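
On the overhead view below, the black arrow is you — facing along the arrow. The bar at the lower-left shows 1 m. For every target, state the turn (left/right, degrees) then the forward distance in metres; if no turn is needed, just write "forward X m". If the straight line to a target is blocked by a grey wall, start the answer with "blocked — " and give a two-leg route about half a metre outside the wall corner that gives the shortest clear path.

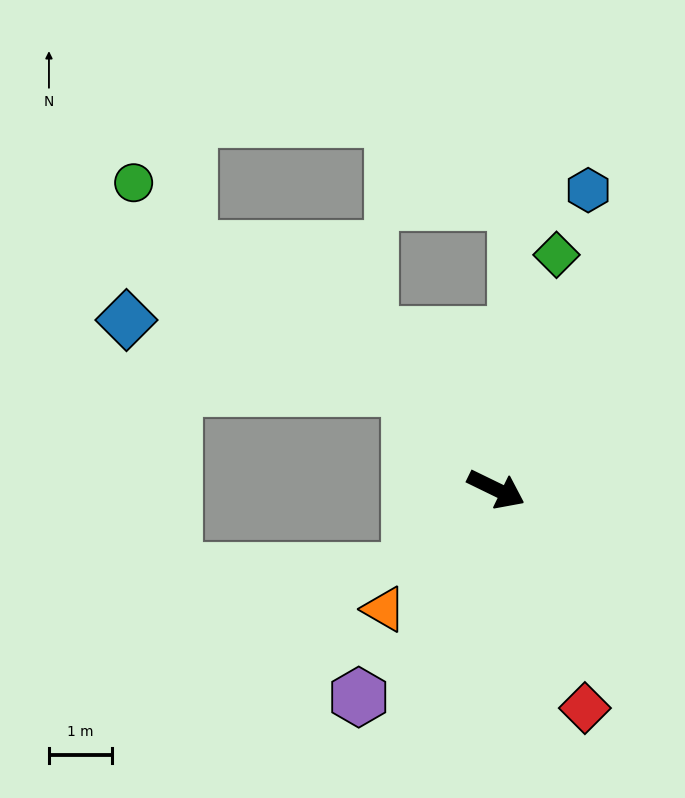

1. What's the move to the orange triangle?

turn right 107°, forward 2.6 m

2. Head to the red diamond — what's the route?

turn right 42°, forward 3.7 m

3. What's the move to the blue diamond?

blocked — turn left 157°, forward 2.1 m, then turn left 35°, forward 4.6 m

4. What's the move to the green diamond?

turn left 102°, forward 3.8 m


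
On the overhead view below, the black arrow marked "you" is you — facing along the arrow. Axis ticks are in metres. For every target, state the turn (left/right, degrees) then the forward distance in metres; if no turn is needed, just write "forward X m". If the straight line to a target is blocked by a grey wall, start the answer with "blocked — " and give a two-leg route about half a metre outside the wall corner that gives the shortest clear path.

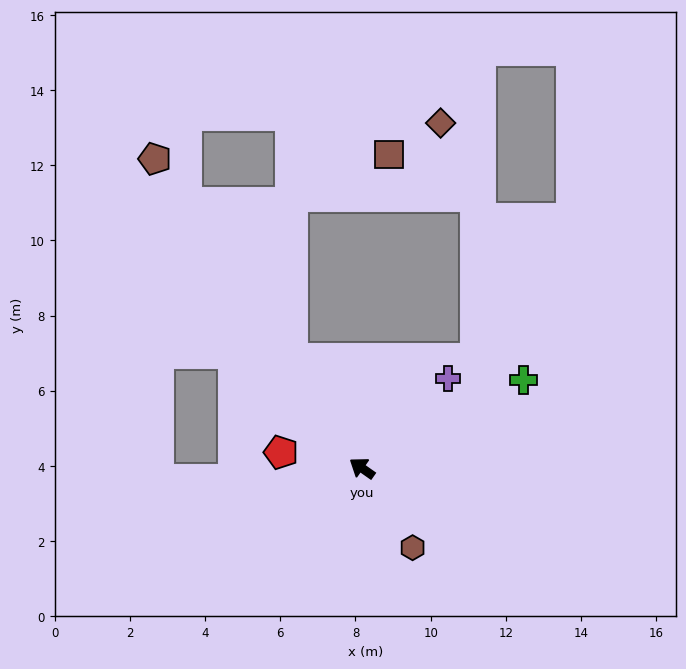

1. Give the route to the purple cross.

turn right 99°, forward 3.3 m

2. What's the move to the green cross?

turn right 116°, forward 4.9 m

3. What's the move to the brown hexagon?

turn left 158°, forward 2.5 m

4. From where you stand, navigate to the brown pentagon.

turn right 21°, forward 9.9 m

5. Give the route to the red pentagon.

turn left 24°, forward 2.2 m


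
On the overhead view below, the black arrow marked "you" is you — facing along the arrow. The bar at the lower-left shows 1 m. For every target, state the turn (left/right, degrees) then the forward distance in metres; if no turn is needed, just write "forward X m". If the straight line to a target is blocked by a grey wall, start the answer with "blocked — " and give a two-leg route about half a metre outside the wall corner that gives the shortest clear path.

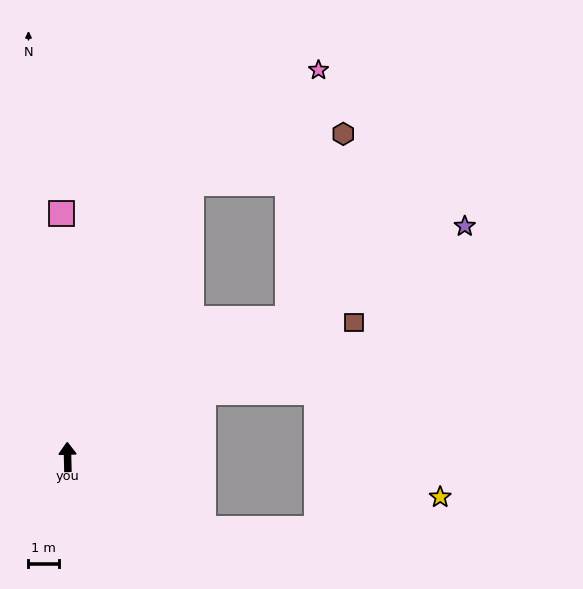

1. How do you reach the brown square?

turn right 66°, forward 10.4 m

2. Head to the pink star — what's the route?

blocked — turn right 26°, forward 9.9 m, then turn right 24°, forward 5.6 m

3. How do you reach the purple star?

turn right 61°, forward 15.1 m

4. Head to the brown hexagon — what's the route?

blocked — turn right 59°, forward 8.5 m, then turn left 41°, forward 6.3 m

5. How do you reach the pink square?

forward 8.0 m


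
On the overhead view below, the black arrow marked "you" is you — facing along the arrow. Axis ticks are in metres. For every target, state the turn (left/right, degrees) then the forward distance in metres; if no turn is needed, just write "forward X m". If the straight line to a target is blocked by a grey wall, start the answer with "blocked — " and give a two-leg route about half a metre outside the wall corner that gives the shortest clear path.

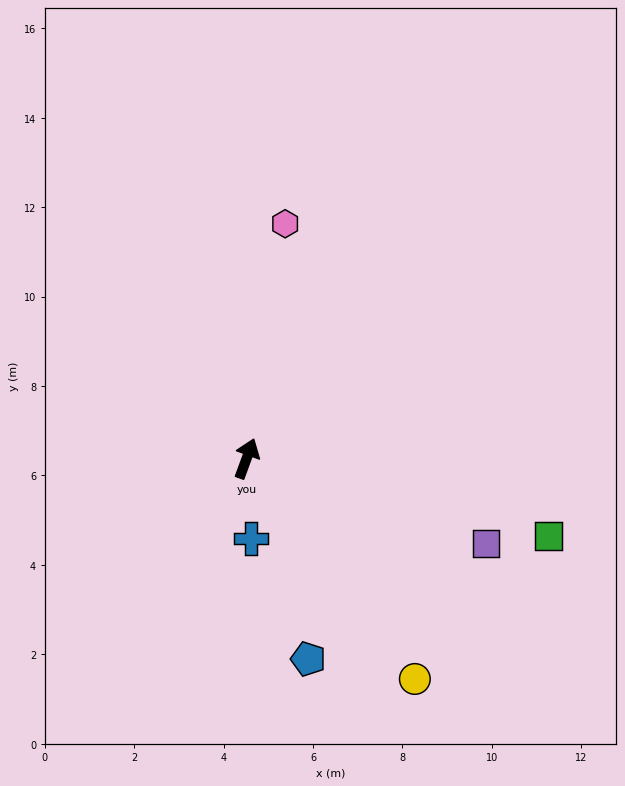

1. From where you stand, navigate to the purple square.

turn right 89°, forward 5.7 m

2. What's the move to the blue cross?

turn right 157°, forward 1.8 m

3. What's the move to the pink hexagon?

turn left 11°, forward 5.3 m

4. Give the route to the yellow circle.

turn right 123°, forward 6.2 m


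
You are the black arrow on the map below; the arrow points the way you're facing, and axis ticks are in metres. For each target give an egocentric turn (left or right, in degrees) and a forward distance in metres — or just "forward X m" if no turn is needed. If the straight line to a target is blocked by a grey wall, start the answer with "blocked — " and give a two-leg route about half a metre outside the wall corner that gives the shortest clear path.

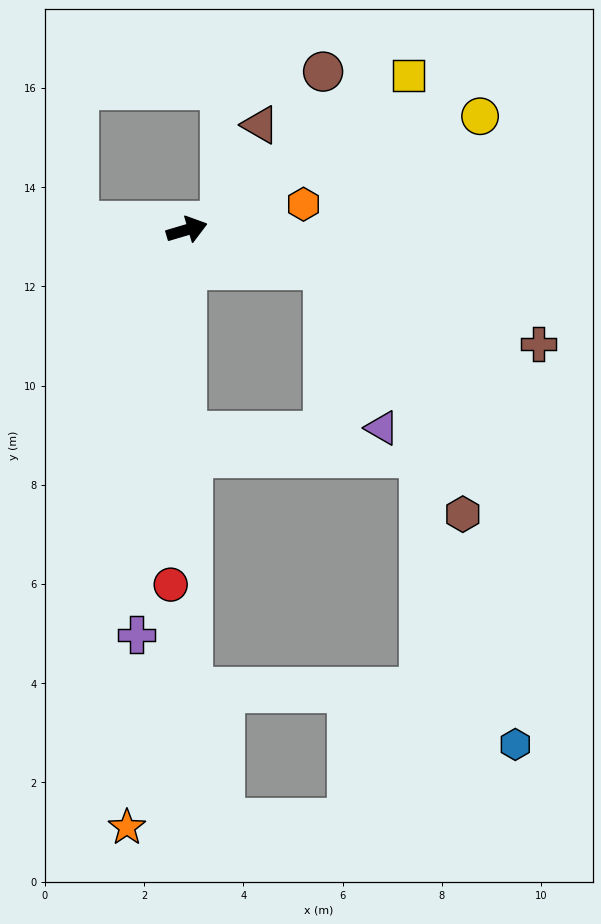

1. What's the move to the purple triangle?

blocked — turn right 32°, forward 2.9 m, then turn right 55°, forward 3.4 m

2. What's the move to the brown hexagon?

blocked — turn right 32°, forward 2.9 m, then turn right 45°, forward 5.7 m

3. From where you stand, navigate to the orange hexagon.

turn right 4°, forward 2.4 m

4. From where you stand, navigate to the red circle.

turn right 109°, forward 7.2 m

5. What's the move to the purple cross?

turn right 114°, forward 8.2 m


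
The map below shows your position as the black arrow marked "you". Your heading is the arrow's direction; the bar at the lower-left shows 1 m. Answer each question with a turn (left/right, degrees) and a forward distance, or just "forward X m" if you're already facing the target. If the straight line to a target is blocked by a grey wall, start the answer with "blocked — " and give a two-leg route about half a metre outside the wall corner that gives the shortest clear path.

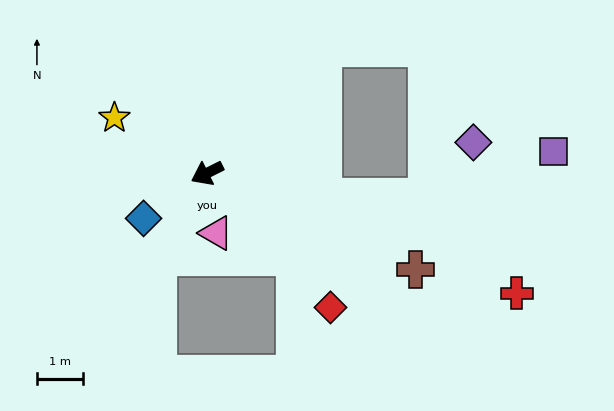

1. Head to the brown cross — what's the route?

turn left 129°, forward 5.0 m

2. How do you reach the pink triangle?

turn left 72°, forward 1.3 m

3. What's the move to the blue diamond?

turn left 9°, forward 1.7 m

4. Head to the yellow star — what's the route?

turn right 57°, forward 2.3 m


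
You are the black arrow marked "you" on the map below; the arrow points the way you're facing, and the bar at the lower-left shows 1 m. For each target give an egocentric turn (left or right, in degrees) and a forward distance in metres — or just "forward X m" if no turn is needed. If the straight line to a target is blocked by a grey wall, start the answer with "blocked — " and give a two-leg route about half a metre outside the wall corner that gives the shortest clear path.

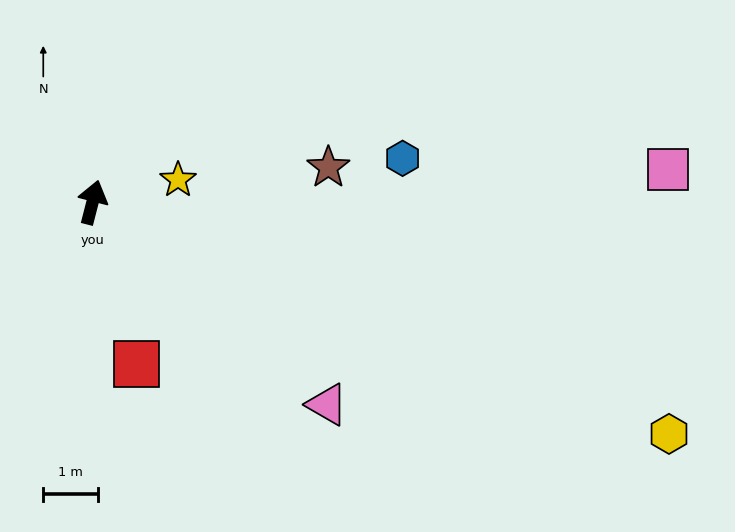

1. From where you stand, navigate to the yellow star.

turn right 61°, forward 1.6 m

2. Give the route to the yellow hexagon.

turn right 98°, forward 11.3 m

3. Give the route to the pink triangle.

turn right 116°, forward 5.6 m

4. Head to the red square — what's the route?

turn right 150°, forward 3.0 m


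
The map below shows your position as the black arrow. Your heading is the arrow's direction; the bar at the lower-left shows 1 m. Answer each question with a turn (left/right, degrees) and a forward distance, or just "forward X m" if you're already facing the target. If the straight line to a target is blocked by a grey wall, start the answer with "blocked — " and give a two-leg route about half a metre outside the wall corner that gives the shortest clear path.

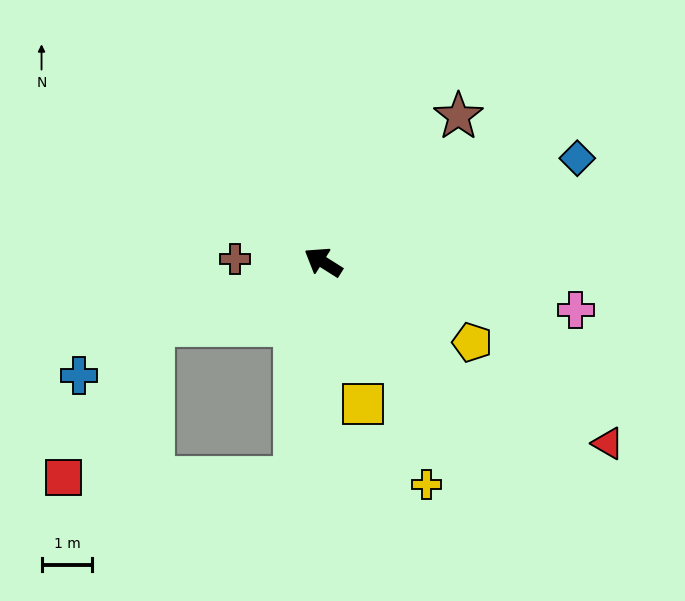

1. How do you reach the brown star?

turn right 101°, forward 3.9 m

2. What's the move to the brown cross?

turn left 30°, forward 1.7 m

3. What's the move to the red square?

blocked — turn left 53°, forward 3.6 m, then turn left 39°, forward 3.5 m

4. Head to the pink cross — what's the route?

turn right 159°, forward 5.1 m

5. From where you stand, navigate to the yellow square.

turn left 138°, forward 2.9 m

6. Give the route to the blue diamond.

turn right 126°, forward 5.4 m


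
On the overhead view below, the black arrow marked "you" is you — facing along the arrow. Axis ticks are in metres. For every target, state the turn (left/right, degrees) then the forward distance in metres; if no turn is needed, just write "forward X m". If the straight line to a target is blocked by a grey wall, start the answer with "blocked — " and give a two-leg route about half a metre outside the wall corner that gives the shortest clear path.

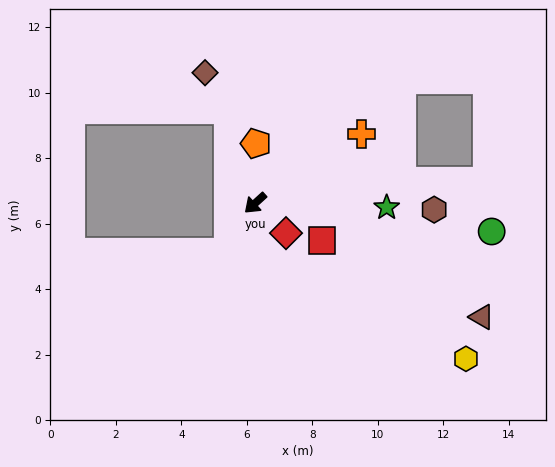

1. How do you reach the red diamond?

turn left 93°, forward 1.3 m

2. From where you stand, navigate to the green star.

turn left 136°, forward 4.0 m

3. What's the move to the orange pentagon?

turn right 133°, forward 1.8 m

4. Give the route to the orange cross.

turn left 171°, forward 3.9 m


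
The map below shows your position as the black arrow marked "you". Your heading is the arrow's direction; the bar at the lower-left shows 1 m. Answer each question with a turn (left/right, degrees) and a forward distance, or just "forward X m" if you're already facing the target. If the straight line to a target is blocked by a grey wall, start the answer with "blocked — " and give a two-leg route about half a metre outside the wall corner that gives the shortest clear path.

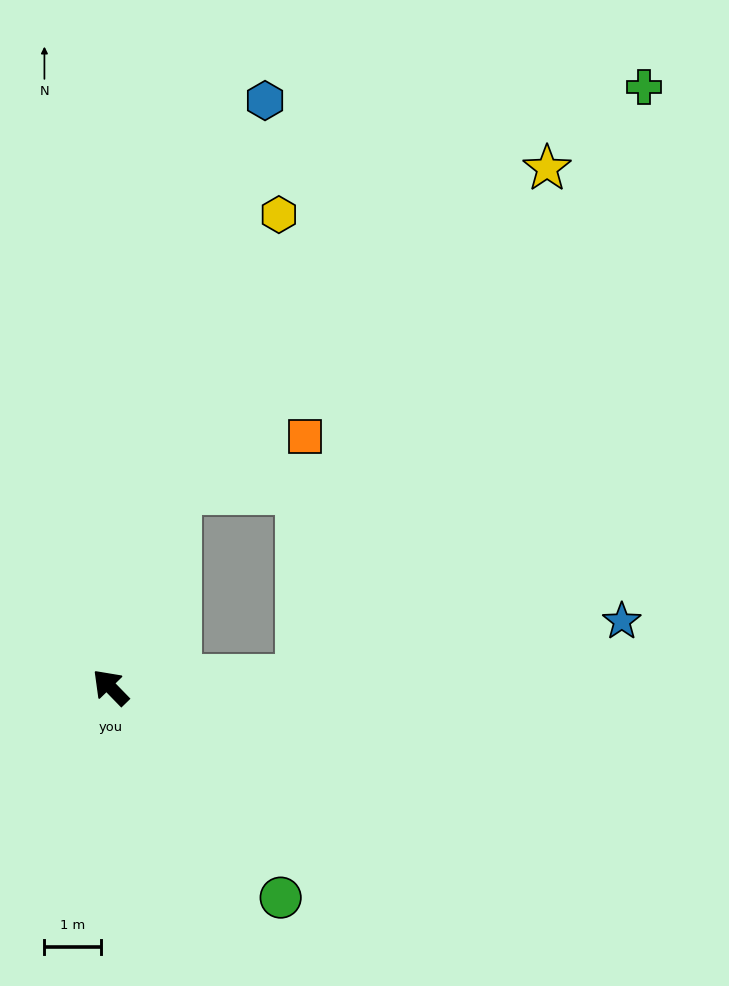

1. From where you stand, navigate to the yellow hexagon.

turn right 64°, forward 8.8 m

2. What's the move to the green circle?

turn left 175°, forward 4.8 m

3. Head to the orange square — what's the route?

blocked — turn right 63°, forward 3.7 m, then turn right 48°, forward 2.4 m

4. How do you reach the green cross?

blocked — turn right 132°, forward 3.3 m, then turn left 58°, forward 12.1 m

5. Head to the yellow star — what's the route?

blocked — turn right 63°, forward 3.7 m, then turn right 30°, forward 8.6 m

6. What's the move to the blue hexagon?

turn right 59°, forward 10.7 m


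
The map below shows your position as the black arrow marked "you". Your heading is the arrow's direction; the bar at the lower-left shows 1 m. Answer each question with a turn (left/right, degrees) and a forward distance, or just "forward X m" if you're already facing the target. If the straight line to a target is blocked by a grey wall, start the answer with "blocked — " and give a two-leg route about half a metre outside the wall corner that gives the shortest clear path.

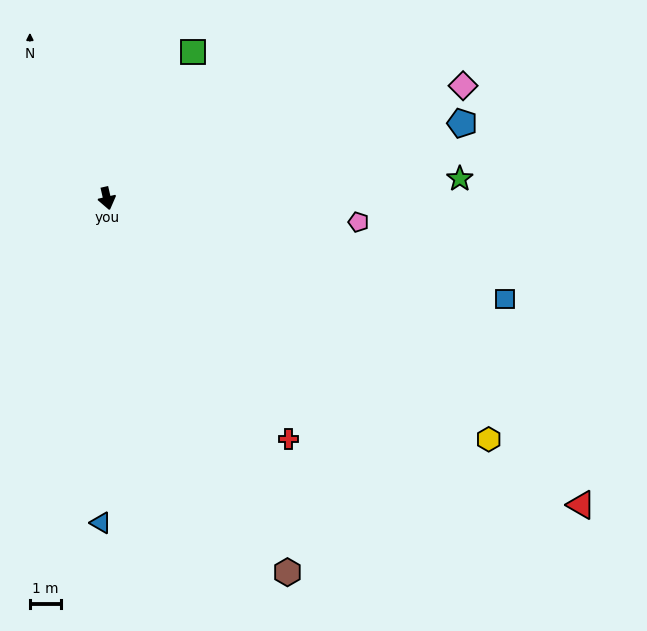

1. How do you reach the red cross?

turn left 24°, forward 9.6 m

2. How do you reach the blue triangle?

turn right 14°, forward 10.3 m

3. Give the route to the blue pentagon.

turn left 89°, forward 11.6 m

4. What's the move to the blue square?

turn left 63°, forward 13.1 m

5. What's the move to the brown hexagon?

turn left 13°, forward 13.2 m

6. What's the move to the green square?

turn left 137°, forward 5.4 m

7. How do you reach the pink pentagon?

turn left 72°, forward 8.0 m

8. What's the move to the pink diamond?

turn left 95°, forward 11.9 m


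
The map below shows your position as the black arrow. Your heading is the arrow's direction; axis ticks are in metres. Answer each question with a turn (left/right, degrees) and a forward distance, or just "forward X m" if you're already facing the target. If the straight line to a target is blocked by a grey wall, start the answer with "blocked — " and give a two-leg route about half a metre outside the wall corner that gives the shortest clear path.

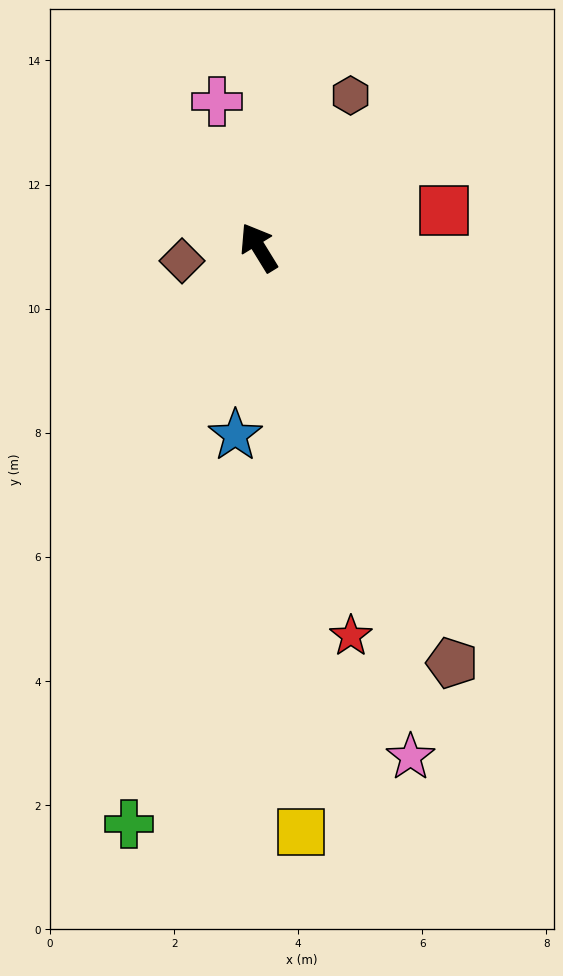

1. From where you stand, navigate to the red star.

turn left 162°, forward 6.4 m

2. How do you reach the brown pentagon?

turn left 173°, forward 7.4 m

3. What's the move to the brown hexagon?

turn right 63°, forward 2.9 m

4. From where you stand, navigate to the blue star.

turn left 141°, forward 3.0 m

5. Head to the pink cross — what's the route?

turn right 16°, forward 2.4 m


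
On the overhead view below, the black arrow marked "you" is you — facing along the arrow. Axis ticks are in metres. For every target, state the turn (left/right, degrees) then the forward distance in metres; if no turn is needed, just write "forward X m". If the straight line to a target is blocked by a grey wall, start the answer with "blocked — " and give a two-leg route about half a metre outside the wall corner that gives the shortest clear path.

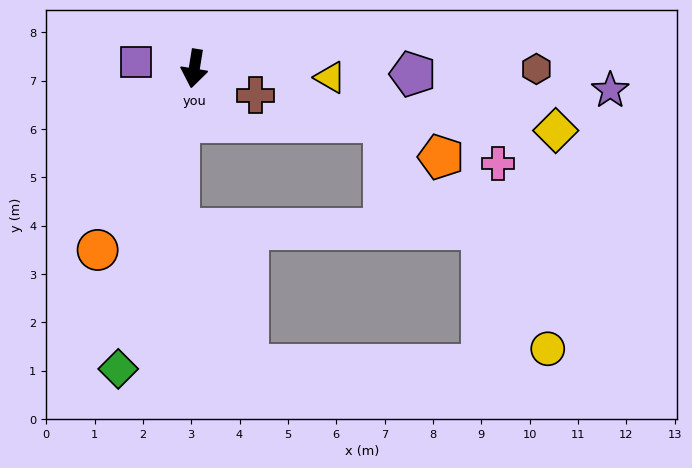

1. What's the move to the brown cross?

turn left 76°, forward 1.4 m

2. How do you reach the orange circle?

turn right 19°, forward 4.3 m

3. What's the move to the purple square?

turn right 87°, forward 1.2 m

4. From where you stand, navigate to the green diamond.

turn right 5°, forward 6.4 m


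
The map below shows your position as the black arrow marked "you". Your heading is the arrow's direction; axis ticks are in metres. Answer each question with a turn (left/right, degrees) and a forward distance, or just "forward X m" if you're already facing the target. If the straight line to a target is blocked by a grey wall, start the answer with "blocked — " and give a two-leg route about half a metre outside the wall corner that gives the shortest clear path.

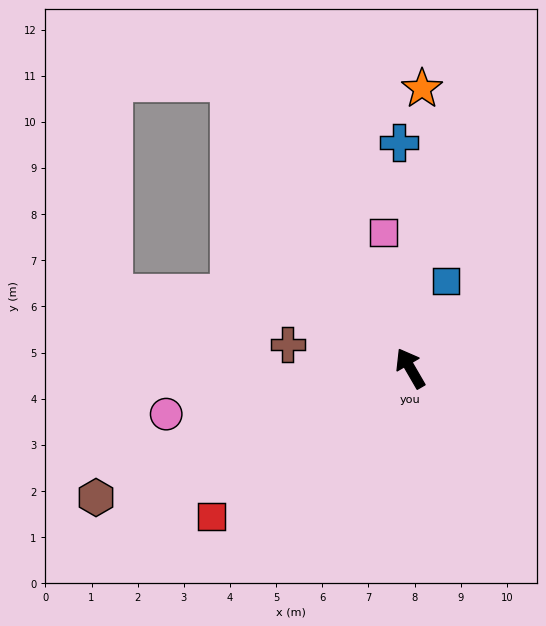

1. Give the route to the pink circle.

turn left 71°, forward 5.4 m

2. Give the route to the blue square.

turn right 52°, forward 2.0 m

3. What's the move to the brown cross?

turn left 49°, forward 2.7 m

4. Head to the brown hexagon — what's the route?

turn left 82°, forward 7.4 m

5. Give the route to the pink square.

turn right 19°, forward 3.0 m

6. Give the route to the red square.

turn left 97°, forward 5.4 m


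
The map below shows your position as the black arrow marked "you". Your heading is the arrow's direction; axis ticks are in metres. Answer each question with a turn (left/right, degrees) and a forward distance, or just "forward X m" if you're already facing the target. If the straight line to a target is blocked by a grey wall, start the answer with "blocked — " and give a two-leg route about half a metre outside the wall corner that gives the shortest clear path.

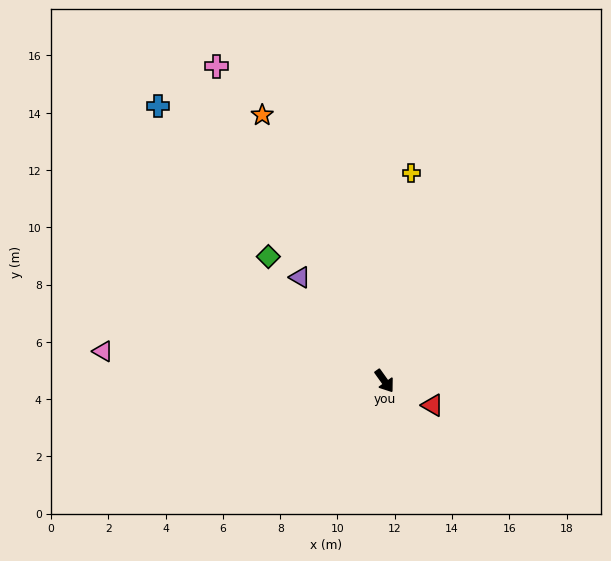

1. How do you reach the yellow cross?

turn left 137°, forward 7.3 m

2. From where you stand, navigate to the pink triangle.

turn right 132°, forward 9.9 m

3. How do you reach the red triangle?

turn left 28°, forward 1.9 m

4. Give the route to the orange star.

turn left 169°, forward 10.2 m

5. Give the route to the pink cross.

turn left 172°, forward 12.5 m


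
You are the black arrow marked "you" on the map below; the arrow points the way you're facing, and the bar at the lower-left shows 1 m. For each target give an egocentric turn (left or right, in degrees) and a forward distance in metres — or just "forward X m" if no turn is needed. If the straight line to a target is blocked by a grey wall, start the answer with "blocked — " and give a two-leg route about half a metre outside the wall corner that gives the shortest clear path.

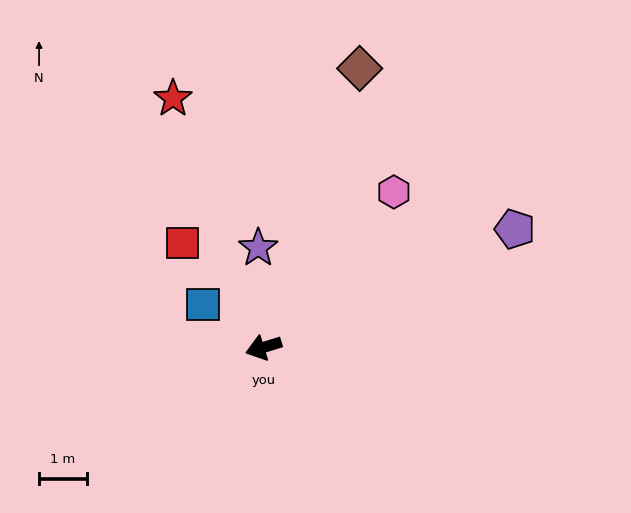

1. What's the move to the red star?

turn right 87°, forward 5.5 m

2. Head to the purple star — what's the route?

turn right 104°, forward 2.1 m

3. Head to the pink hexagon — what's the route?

turn right 147°, forward 4.2 m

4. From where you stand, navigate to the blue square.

turn right 52°, forward 1.6 m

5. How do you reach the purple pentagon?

turn right 172°, forward 5.8 m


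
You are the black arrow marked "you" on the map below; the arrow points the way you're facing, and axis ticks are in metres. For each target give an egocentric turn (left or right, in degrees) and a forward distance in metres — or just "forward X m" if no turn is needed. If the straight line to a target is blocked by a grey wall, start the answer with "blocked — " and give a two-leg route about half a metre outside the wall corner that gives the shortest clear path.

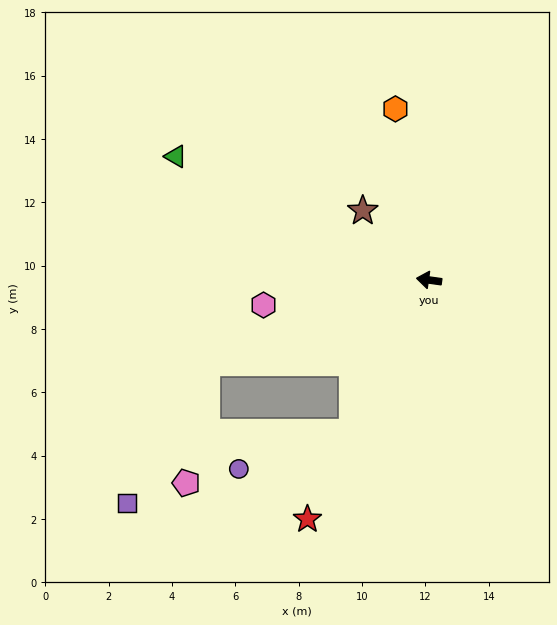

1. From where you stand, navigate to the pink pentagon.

blocked — turn left 28°, forward 7.5 m, then turn left 60°, forward 3.8 m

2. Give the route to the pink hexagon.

turn left 17°, forward 5.3 m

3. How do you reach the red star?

turn left 71°, forward 8.5 m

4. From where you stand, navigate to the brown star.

turn right 38°, forward 3.0 m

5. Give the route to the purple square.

blocked — turn left 28°, forward 7.5 m, then turn left 40°, forward 5.1 m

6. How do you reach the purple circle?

blocked — turn left 71°, forward 5.4 m, then turn right 45°, forward 3.8 m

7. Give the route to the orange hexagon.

turn right 71°, forward 5.5 m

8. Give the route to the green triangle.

turn right 18°, forward 8.9 m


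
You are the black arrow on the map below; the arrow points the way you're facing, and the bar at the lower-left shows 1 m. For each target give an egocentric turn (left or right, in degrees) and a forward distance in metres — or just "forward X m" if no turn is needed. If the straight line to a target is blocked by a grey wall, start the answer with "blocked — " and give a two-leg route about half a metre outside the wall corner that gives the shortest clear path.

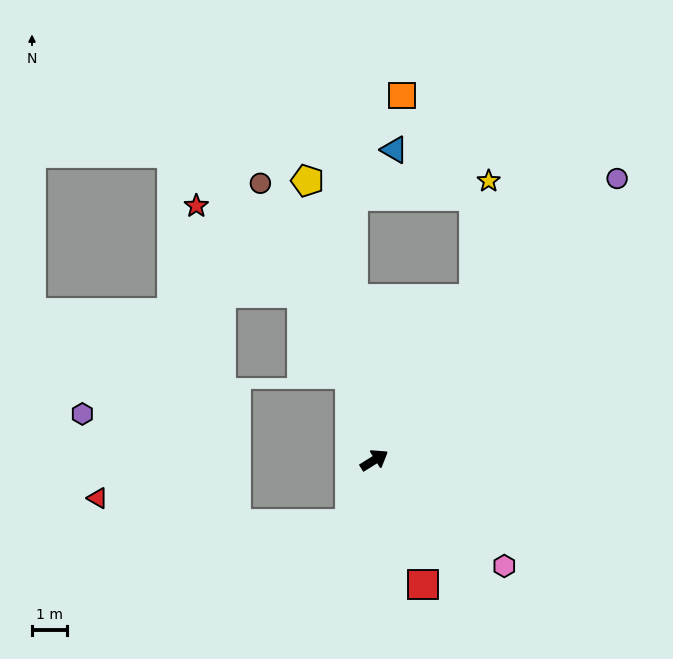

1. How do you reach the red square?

turn right 101°, forward 3.9 m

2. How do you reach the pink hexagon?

turn right 71°, forward 4.8 m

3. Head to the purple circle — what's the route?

turn left 17°, forward 10.7 m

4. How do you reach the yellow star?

blocked — turn left 26°, forward 5.5 m, then turn left 25°, forward 3.4 m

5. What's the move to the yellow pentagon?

turn left 71°, forward 8.3 m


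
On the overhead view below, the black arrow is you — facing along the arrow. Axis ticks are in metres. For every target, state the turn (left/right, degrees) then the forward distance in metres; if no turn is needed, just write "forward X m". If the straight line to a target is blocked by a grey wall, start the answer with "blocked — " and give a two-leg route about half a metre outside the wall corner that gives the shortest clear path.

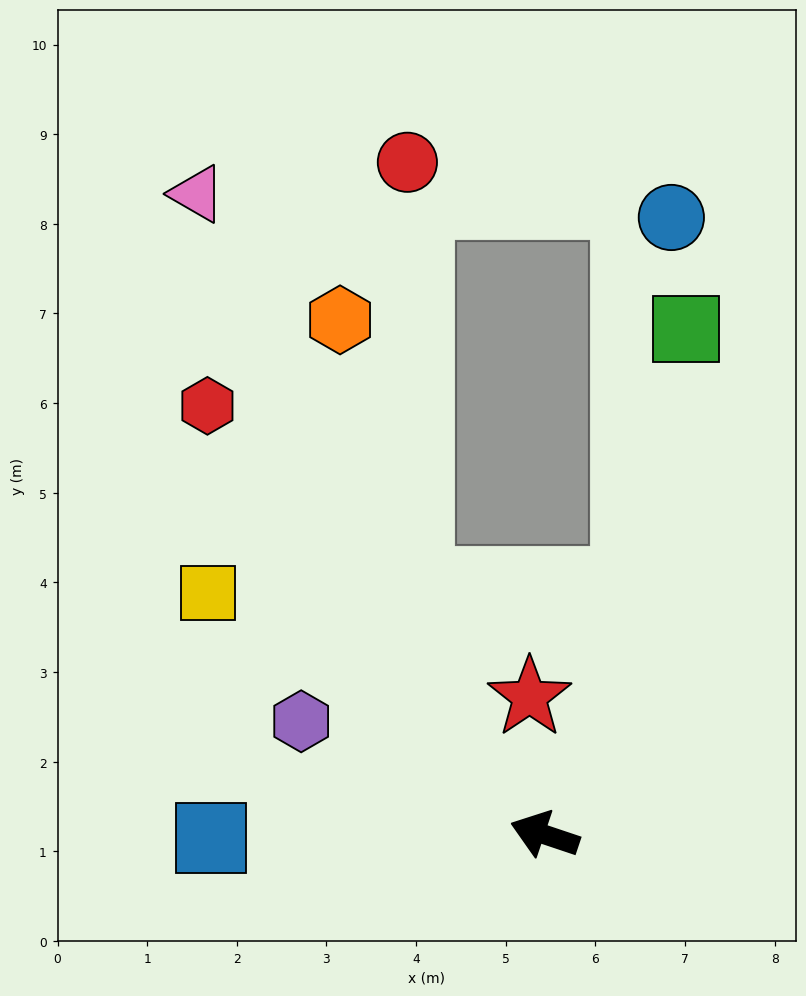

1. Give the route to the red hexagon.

turn right 33°, forward 6.1 m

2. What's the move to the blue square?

turn left 19°, forward 3.7 m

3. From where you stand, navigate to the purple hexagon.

turn right 6°, forward 3.0 m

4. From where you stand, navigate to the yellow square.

turn right 17°, forward 4.6 m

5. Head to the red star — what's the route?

turn right 65°, forward 1.5 m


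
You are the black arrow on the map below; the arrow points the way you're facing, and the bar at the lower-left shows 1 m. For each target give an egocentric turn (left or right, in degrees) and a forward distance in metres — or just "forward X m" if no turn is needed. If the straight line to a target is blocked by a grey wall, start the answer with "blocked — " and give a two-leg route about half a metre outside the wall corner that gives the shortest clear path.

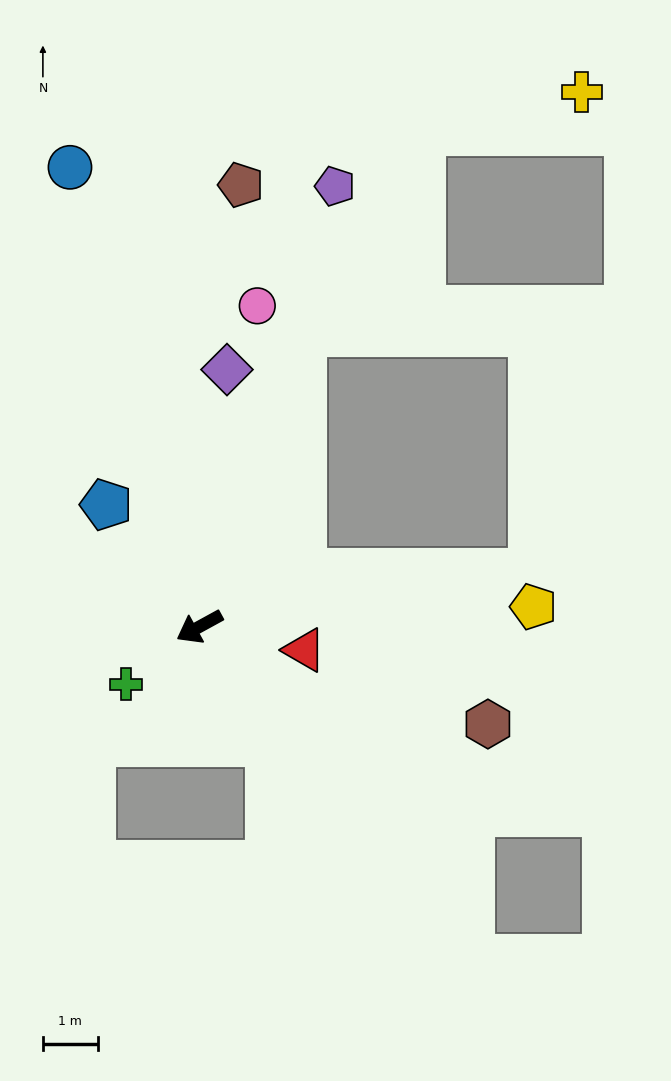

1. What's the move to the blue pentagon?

turn right 81°, forward 2.8 m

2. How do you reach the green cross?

turn left 9°, forward 1.7 m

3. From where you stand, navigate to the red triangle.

turn left 139°, forward 2.0 m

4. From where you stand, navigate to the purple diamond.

turn right 125°, forward 4.7 m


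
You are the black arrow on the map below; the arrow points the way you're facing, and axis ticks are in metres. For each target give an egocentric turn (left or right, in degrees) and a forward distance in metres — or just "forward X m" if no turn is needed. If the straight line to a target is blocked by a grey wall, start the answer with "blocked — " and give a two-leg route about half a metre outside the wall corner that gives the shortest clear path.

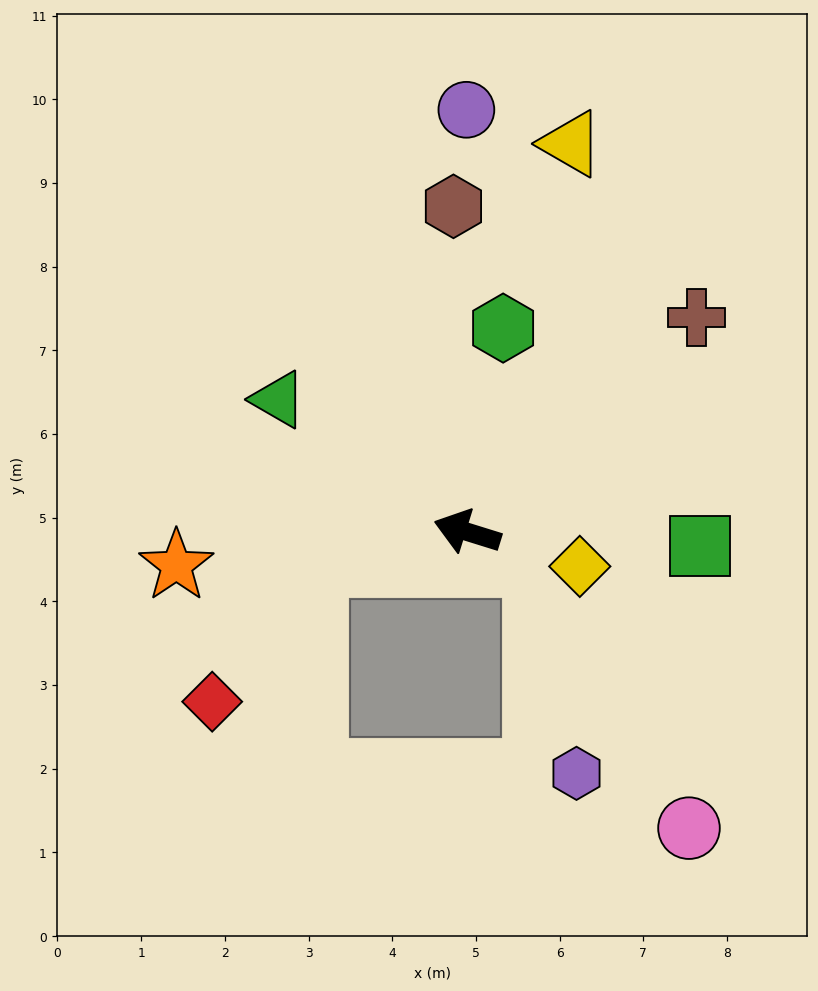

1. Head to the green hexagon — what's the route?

turn right 83°, forward 2.5 m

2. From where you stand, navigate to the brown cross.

turn right 120°, forward 3.8 m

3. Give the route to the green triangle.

turn right 18°, forward 2.8 m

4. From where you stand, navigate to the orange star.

turn left 24°, forward 3.5 m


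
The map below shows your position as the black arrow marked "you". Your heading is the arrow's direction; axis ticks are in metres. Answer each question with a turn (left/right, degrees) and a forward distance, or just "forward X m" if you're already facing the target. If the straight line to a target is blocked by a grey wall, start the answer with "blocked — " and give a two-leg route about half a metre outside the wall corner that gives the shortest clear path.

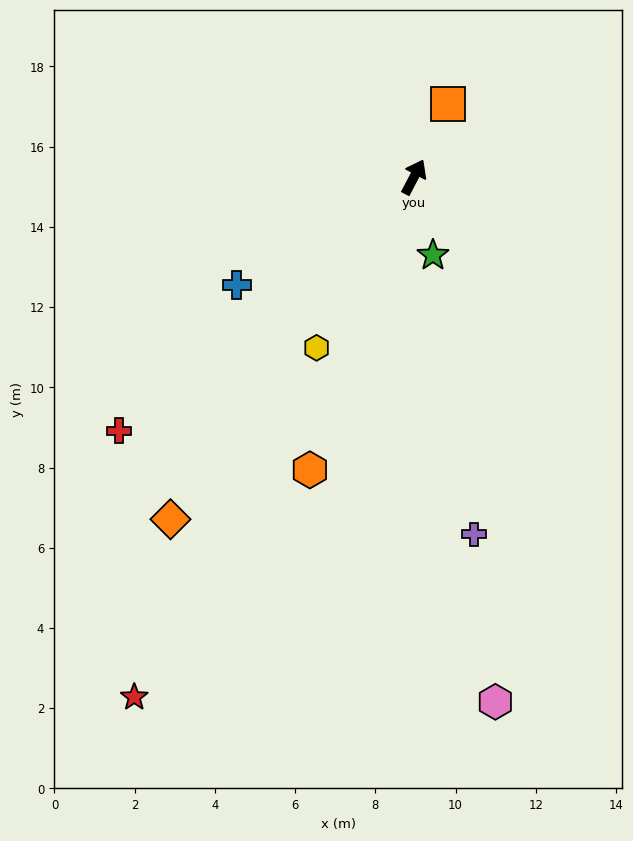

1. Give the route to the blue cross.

turn left 149°, forward 5.2 m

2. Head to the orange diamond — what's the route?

turn left 172°, forward 10.5 m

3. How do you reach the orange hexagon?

turn right 172°, forward 7.7 m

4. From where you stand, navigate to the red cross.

turn left 158°, forward 9.7 m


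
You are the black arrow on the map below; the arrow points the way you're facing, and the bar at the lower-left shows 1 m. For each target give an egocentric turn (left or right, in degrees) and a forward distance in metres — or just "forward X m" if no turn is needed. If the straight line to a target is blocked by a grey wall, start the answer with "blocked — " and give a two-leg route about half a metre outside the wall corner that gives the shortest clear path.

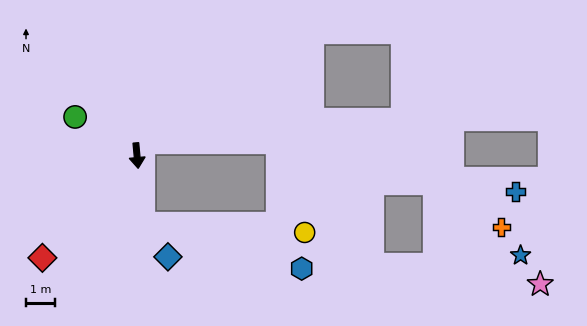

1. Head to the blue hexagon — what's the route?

blocked — forward 2.4 m, then turn left 69°, forward 5.8 m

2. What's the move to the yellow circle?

blocked — forward 2.4 m, then turn left 82°, forward 5.7 m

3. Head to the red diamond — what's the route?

turn right 48°, forward 4.9 m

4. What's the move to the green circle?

turn right 127°, forward 2.6 m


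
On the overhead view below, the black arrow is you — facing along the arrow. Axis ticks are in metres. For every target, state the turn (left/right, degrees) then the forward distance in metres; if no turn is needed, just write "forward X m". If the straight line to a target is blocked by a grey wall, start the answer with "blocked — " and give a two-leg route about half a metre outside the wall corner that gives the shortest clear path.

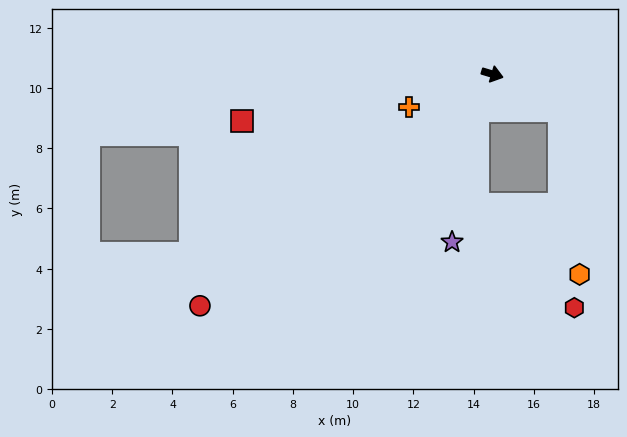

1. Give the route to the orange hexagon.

blocked — turn right 11°, forward 2.5 m, then turn right 56°, forward 5.5 m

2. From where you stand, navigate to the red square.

turn right 153°, forward 8.5 m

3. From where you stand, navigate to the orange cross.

turn right 142°, forward 3.0 m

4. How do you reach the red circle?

turn right 125°, forward 12.4 m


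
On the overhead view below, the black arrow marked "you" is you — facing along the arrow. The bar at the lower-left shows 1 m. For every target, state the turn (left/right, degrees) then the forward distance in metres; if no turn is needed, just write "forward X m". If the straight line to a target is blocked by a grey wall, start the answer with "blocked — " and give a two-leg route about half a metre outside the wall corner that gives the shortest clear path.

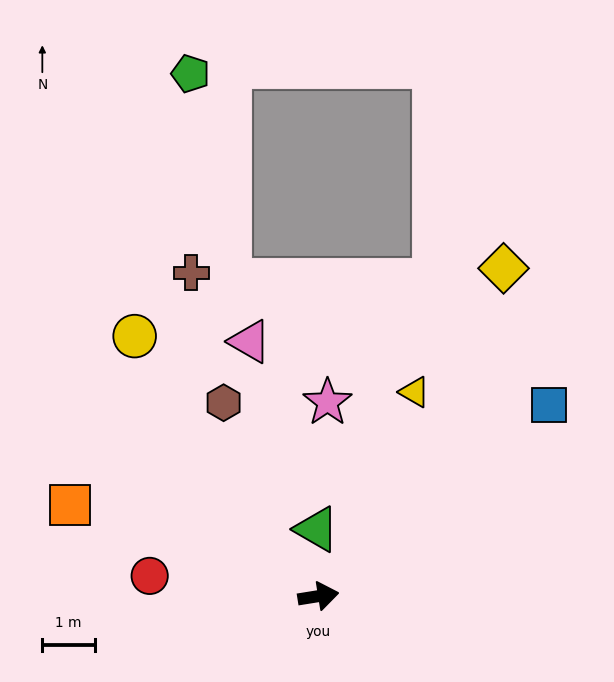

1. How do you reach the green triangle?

turn left 82°, forward 1.3 m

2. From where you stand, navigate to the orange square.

turn left 151°, forward 5.1 m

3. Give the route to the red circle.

turn left 164°, forward 3.2 m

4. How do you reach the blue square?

turn left 30°, forward 5.7 m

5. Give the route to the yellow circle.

turn left 116°, forward 6.1 m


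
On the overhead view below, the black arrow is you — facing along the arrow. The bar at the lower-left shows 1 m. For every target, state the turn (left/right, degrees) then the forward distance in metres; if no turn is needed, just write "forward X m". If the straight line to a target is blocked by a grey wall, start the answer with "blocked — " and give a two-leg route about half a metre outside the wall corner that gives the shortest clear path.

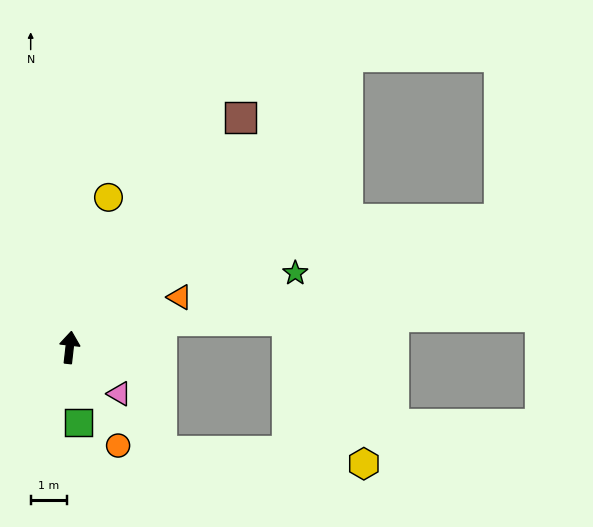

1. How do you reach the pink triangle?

turn right 127°, forward 1.9 m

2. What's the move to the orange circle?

turn right 147°, forward 3.0 m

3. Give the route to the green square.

turn right 167°, forward 2.1 m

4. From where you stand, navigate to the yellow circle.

turn right 8°, forward 4.3 m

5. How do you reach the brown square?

turn right 30°, forward 7.9 m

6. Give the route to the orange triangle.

turn right 59°, forward 3.3 m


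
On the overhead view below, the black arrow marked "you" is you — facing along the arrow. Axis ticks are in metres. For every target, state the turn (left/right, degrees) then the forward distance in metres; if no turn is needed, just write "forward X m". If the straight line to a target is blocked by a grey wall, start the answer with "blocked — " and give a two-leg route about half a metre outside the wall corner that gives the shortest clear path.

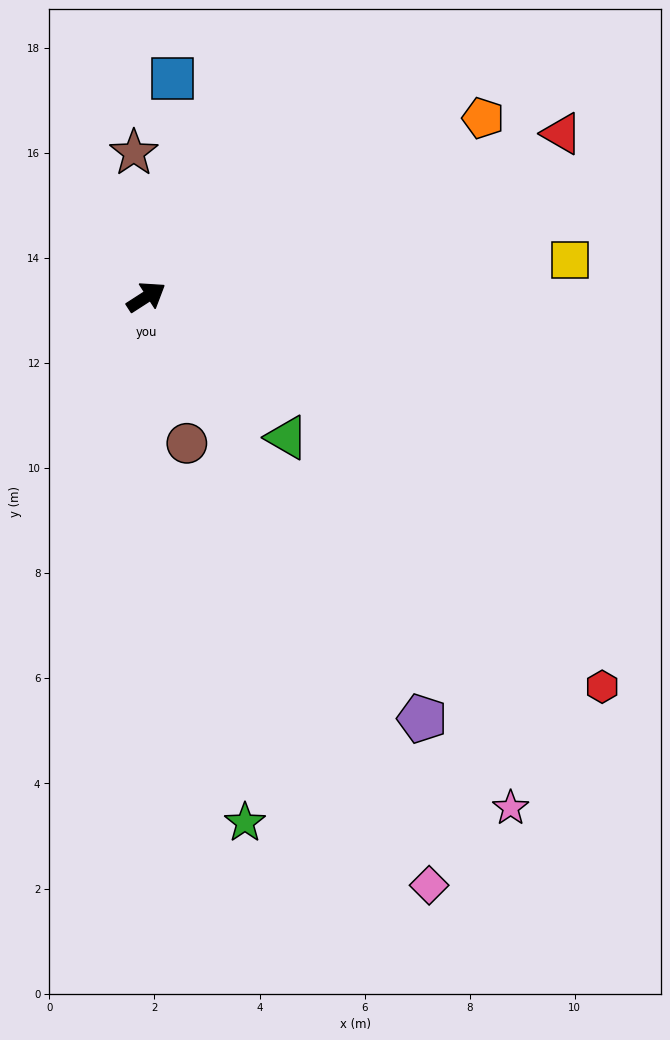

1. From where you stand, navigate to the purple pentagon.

turn right 90°, forward 9.6 m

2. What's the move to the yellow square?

turn right 28°, forward 8.1 m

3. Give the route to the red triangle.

turn right 11°, forward 8.5 m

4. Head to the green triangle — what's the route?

turn right 78°, forward 3.8 m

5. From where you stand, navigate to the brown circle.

turn right 107°, forward 2.9 m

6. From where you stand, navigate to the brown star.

turn left 62°, forward 2.8 m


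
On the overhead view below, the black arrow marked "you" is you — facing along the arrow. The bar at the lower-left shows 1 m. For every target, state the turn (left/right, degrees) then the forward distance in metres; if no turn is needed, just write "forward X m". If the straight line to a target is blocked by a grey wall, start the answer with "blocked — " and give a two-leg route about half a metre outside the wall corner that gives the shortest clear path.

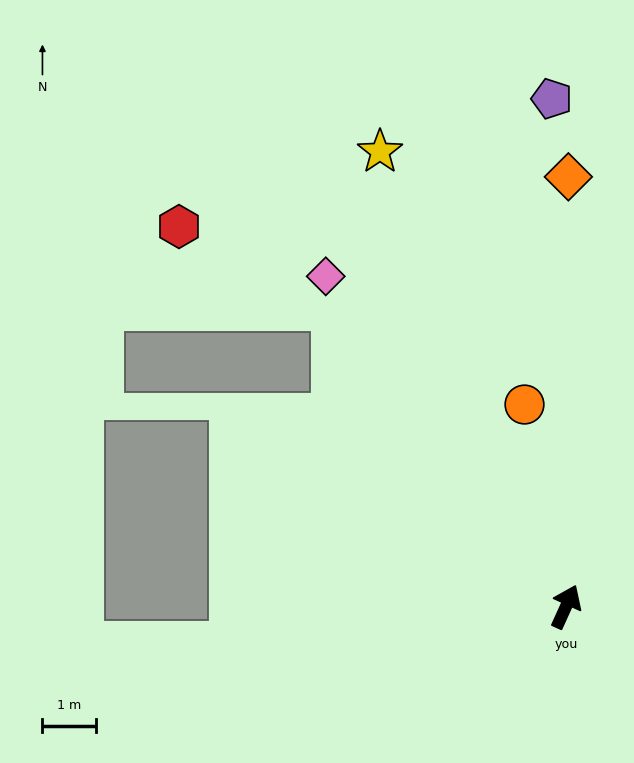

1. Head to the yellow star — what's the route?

turn left 47°, forward 9.1 m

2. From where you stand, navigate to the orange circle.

turn left 36°, forward 3.8 m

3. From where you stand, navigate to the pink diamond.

turn left 60°, forward 7.6 m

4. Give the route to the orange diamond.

turn left 24°, forward 8.0 m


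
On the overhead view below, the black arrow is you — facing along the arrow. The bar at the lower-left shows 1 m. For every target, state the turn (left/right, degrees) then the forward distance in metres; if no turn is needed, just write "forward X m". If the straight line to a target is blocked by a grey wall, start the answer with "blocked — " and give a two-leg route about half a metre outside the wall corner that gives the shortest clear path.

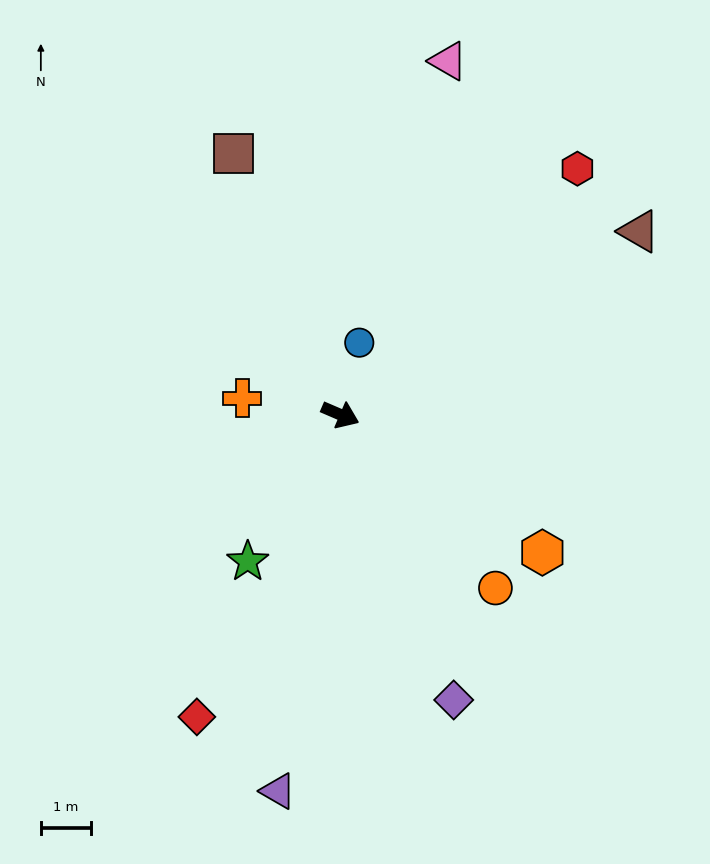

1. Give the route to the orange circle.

turn right 25°, forward 4.6 m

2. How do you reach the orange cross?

turn right 166°, forward 2.0 m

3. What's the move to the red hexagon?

turn left 69°, forward 6.8 m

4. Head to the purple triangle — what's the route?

turn right 76°, forward 7.5 m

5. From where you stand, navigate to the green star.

turn right 99°, forward 3.4 m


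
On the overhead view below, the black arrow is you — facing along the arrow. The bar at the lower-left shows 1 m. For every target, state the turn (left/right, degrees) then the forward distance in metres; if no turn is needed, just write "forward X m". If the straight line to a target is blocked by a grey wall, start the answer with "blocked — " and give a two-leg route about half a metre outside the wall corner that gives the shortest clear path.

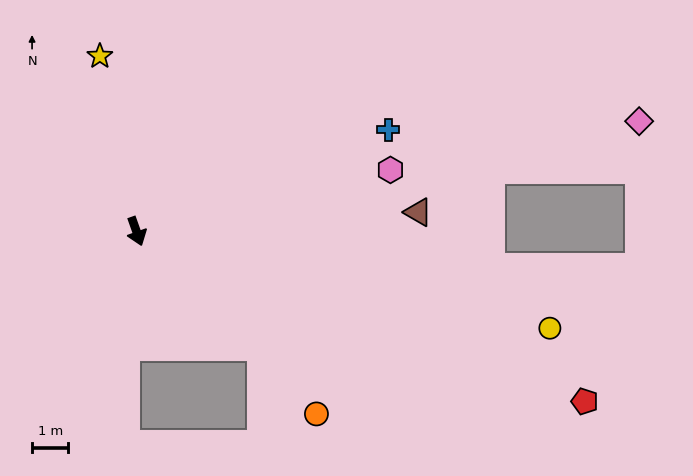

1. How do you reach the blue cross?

turn left 92°, forward 7.5 m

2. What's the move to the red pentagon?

turn left 50°, forward 13.3 m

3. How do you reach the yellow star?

turn left 172°, forward 5.0 m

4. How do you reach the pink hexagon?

turn left 84°, forward 7.2 m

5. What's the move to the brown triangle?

turn left 74°, forward 7.8 m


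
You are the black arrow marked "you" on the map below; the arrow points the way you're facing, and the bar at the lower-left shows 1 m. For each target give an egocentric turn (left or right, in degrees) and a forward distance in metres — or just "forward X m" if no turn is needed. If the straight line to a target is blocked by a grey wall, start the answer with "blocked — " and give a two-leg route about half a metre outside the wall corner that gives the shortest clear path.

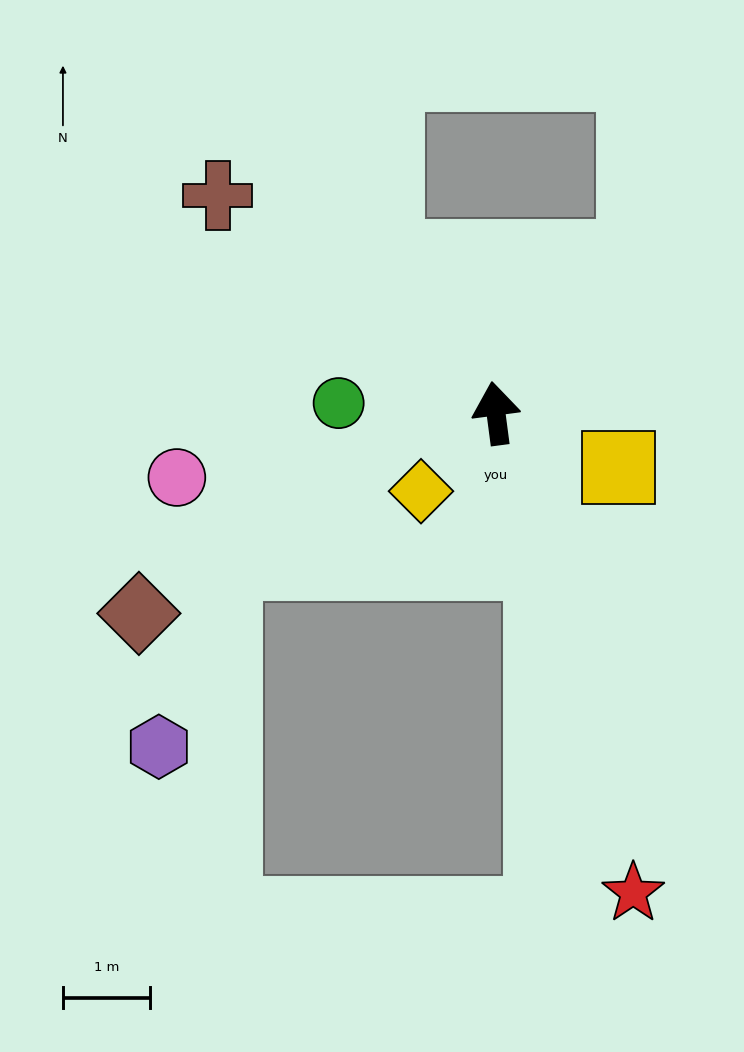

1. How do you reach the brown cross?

turn left 44°, forward 4.0 m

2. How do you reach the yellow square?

turn right 121°, forward 1.5 m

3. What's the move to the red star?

turn right 172°, forward 5.7 m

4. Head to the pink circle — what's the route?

turn left 94°, forward 3.7 m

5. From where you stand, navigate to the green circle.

turn left 79°, forward 1.8 m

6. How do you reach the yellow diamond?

turn left 129°, forward 1.2 m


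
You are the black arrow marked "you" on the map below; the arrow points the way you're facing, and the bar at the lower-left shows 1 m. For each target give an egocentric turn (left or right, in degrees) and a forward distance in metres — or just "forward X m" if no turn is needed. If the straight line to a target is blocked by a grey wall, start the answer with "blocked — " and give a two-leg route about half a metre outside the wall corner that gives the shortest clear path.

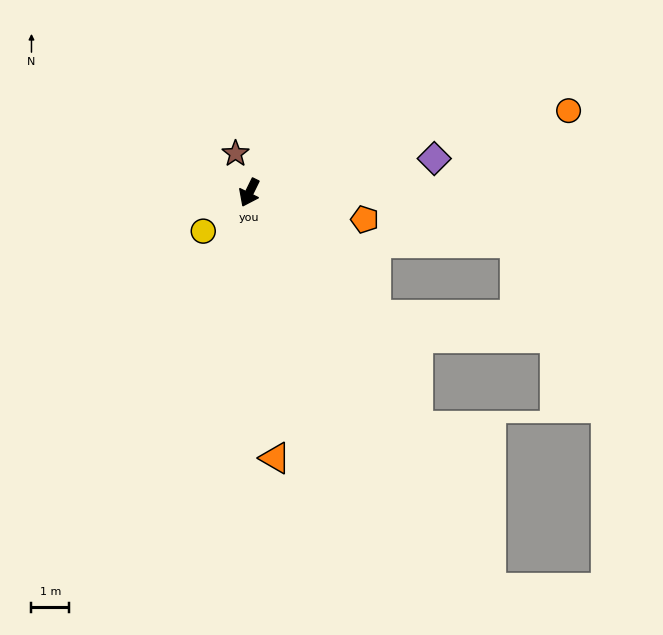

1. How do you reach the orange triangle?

turn left 32°, forward 7.1 m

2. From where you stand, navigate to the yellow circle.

turn right 24°, forward 1.6 m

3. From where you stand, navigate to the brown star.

turn right 134°, forward 1.1 m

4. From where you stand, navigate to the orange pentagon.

turn left 103°, forward 3.2 m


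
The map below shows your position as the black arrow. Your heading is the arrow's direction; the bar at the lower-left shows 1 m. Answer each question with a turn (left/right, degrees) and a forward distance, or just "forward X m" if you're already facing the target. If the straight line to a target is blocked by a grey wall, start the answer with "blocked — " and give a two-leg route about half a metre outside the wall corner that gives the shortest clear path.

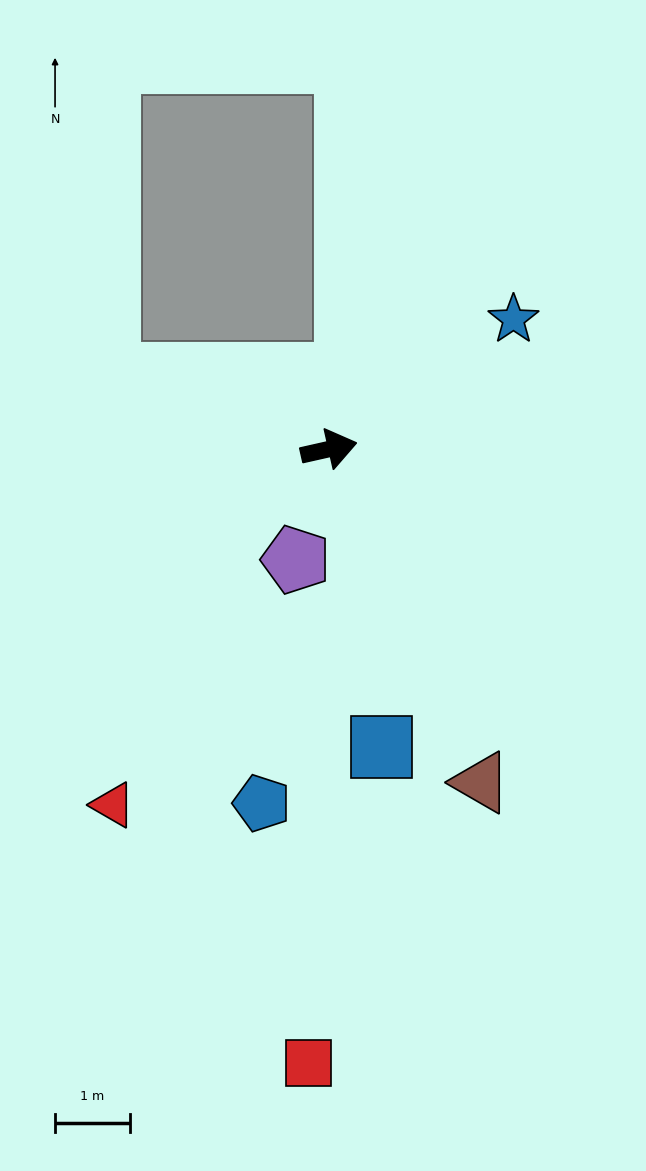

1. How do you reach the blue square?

turn right 93°, forward 4.0 m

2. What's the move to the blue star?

turn left 22°, forward 3.0 m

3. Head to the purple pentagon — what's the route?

turn right 119°, forward 1.5 m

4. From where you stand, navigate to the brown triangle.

turn right 78°, forward 4.9 m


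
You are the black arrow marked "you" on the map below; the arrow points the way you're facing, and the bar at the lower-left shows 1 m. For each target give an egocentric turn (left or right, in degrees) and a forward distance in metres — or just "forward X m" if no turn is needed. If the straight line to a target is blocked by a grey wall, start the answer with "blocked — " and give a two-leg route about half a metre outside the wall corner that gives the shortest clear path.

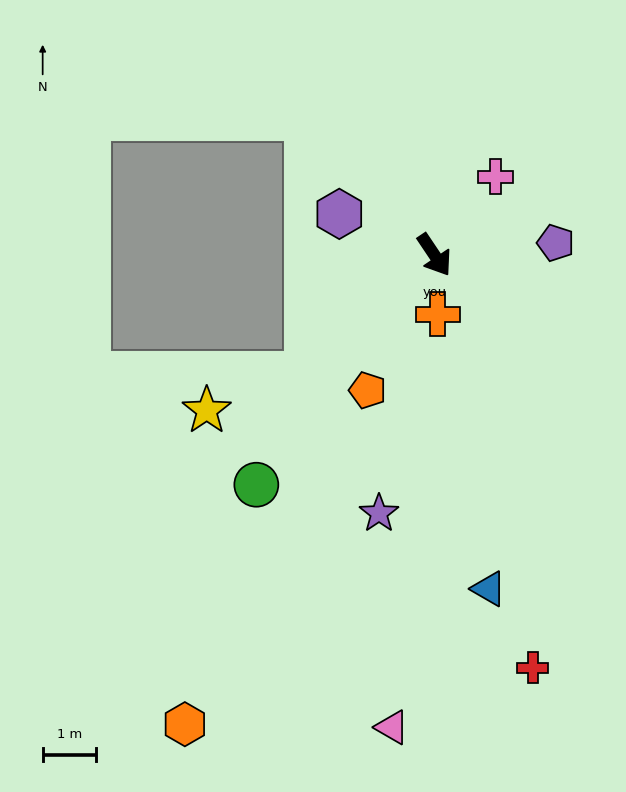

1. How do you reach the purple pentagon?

turn left 62°, forward 2.3 m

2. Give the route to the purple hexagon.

turn right 147°, forward 1.9 m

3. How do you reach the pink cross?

turn left 108°, forward 1.8 m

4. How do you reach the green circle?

turn right 72°, forward 5.4 m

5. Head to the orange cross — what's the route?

turn right 30°, forward 1.1 m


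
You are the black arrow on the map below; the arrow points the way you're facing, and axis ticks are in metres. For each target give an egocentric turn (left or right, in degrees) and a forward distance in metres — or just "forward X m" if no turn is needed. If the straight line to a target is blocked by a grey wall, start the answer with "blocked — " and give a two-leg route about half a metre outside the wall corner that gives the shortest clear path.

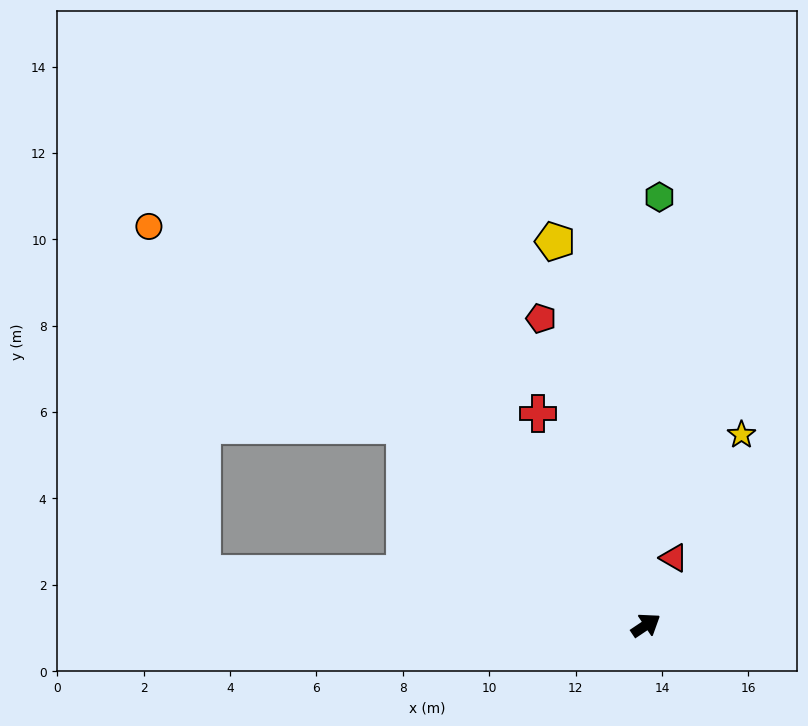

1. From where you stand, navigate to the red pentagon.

turn left 75°, forward 7.5 m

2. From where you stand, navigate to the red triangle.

turn left 34°, forward 1.7 m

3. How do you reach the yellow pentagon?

turn left 69°, forward 9.1 m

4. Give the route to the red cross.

turn left 83°, forward 5.5 m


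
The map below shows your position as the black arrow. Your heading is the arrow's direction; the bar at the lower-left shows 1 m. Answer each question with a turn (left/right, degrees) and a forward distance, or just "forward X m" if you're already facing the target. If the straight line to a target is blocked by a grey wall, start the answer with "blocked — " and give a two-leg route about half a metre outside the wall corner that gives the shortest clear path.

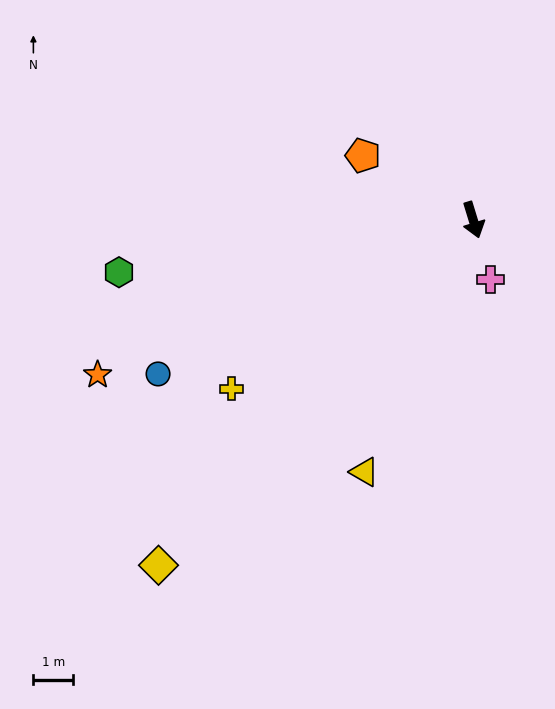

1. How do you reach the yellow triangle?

turn right 40°, forward 6.9 m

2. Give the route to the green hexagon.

turn right 99°, forward 9.0 m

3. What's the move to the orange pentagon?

turn right 137°, forward 3.2 m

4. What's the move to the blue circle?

turn right 81°, forward 8.9 m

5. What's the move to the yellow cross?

turn right 72°, forward 7.4 m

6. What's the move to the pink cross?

forward 1.6 m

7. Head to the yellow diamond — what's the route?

turn right 59°, forward 11.8 m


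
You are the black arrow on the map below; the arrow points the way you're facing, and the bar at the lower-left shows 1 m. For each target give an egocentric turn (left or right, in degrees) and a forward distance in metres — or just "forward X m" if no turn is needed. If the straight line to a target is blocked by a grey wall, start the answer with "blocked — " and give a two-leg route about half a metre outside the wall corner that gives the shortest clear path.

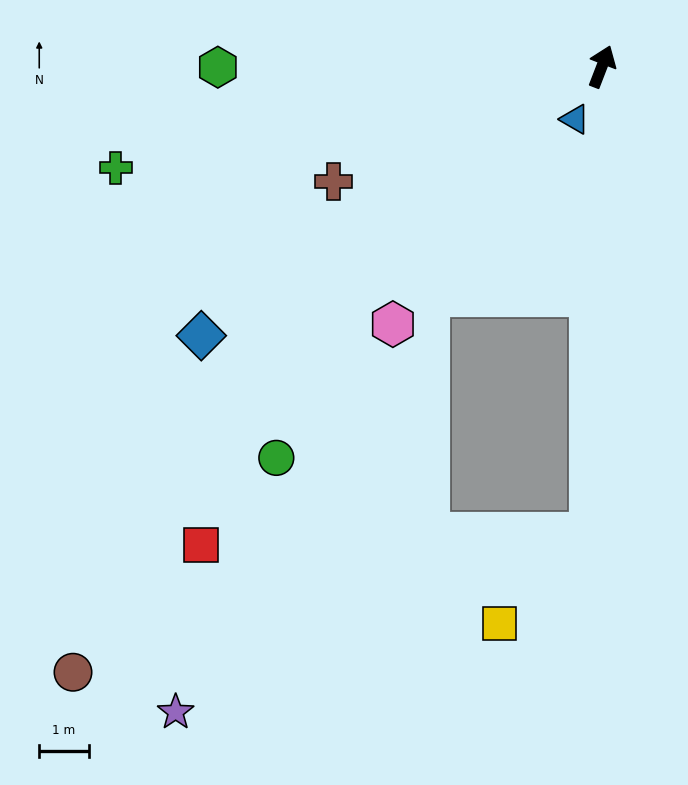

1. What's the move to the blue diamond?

turn left 145°, forward 9.8 m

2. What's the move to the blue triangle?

turn left 174°, forward 1.2 m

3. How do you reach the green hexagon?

turn left 111°, forward 7.8 m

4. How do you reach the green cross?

turn left 123°, forward 10.0 m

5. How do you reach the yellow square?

blocked — turn right 160°, forward 9.5 m, then turn right 44°, forward 2.6 m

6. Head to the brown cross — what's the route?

turn left 134°, forward 5.9 m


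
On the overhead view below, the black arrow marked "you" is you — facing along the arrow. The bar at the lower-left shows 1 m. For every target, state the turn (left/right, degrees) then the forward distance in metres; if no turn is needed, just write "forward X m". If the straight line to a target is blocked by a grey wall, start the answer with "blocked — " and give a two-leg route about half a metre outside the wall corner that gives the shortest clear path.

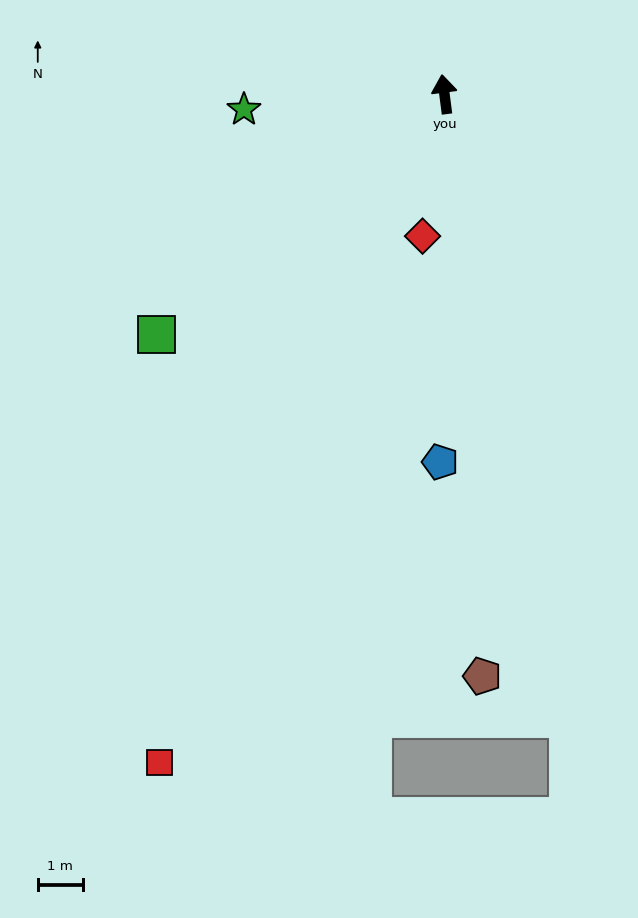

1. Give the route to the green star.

turn left 87°, forward 4.5 m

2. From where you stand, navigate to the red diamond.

turn left 164°, forward 3.2 m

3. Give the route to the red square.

turn left 150°, forward 16.1 m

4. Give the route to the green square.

turn left 123°, forward 8.3 m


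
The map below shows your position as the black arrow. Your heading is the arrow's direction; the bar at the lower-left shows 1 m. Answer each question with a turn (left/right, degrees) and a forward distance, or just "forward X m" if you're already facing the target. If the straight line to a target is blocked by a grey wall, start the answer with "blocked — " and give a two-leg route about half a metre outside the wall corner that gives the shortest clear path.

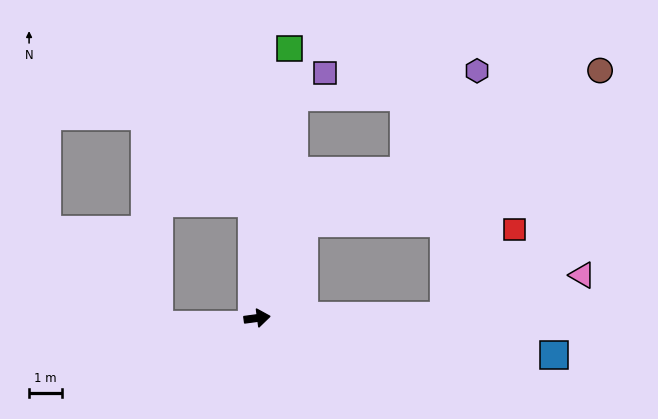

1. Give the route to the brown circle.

blocked — turn left 56°, forward 3.2 m, then turn right 36°, forward 10.1 m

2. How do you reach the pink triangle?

blocked — turn right 7°, forward 5.6 m, then turn left 16°, forward 4.4 m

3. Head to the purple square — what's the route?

blocked — turn left 73°, forward 6.8 m, then turn right 43°, forward 1.2 m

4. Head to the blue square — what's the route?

turn right 15°, forward 9.0 m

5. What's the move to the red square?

blocked — turn right 7°, forward 5.6 m, then turn left 50°, forward 3.4 m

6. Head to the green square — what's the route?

turn left 76°, forward 8.2 m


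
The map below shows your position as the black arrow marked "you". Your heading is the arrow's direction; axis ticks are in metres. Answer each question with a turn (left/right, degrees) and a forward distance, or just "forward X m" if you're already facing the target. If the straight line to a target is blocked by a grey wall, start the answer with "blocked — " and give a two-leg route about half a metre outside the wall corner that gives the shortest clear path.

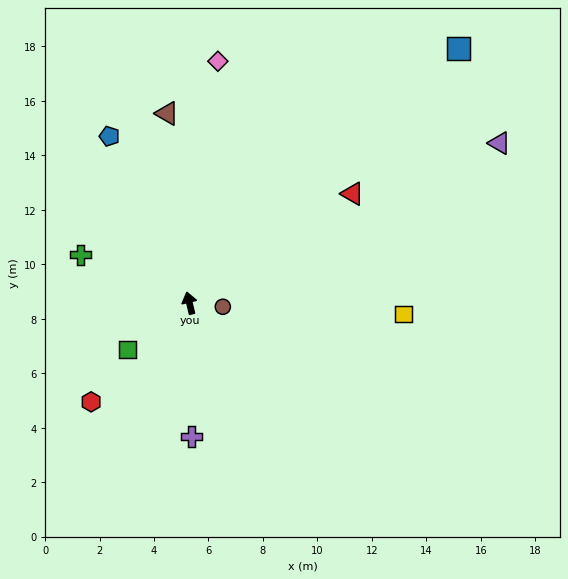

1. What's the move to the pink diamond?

turn right 20°, forward 8.9 m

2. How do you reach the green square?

turn left 114°, forward 2.9 m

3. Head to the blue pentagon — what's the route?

turn left 12°, forward 6.8 m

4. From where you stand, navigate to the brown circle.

turn right 110°, forward 1.2 m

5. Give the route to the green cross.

turn left 53°, forward 4.4 m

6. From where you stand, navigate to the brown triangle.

turn right 7°, forward 7.0 m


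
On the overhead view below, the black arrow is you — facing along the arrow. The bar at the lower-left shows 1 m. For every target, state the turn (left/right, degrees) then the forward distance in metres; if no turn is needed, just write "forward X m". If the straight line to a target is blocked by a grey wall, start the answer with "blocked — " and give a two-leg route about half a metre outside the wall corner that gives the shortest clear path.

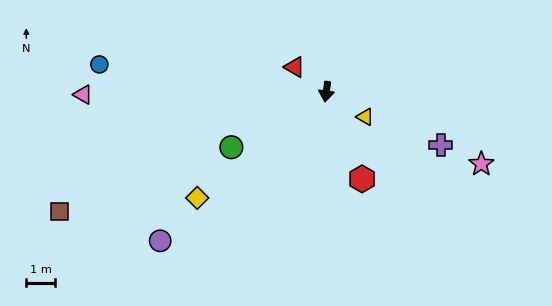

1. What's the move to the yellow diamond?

turn right 43°, forward 5.8 m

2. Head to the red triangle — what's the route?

turn right 120°, forward 1.4 m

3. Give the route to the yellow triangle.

turn left 65°, forward 1.6 m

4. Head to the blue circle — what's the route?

turn right 89°, forward 8.0 m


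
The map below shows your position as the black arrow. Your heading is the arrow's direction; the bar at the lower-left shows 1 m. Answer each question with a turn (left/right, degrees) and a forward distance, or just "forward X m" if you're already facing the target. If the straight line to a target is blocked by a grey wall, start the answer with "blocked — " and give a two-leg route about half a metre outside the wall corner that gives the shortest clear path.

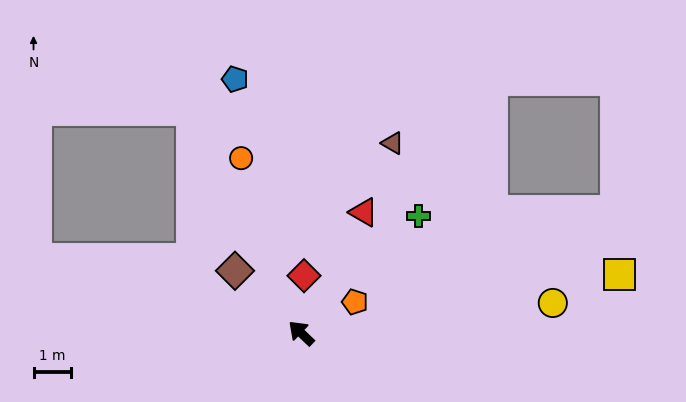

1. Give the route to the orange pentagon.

turn right 106°, forward 1.6 m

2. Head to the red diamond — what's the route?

turn right 49°, forward 1.5 m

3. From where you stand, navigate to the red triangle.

turn right 74°, forward 3.6 m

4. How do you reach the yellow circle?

turn right 129°, forward 6.7 m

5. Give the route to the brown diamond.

forward 2.4 m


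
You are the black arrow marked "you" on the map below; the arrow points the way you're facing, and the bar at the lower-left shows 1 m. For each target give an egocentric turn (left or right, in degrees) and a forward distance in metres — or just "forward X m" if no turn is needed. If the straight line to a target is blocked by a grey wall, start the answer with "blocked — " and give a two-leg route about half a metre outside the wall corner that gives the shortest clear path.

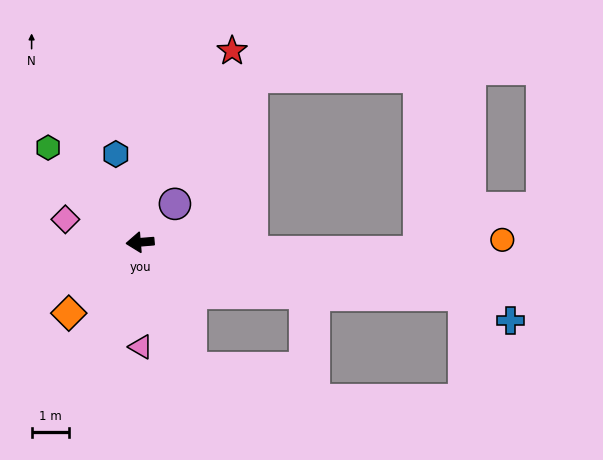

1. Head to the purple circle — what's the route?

turn right 137°, forward 1.4 m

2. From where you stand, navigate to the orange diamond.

turn left 40°, forward 2.7 m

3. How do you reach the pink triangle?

turn left 86°, forward 2.8 m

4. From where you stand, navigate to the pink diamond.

turn right 22°, forward 2.1 m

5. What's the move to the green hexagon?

turn right 51°, forward 3.6 m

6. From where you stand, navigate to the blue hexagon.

turn right 79°, forward 2.5 m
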